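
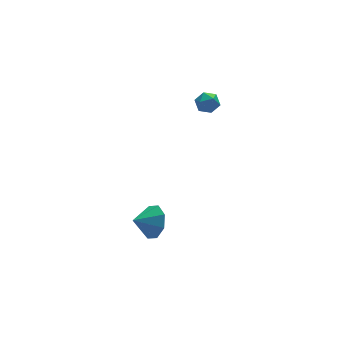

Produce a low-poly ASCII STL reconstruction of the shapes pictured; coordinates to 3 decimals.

solid 
facet normal 0.880 0.061 -0.472
outer loop
vertex -2.802 -0.361 -3.032
vertex -3.247 -0.751 -3.912
vertex -3.1 0.22 -3.513
endloop
endfacet
facet normal -0.295 0.515 0.805
outer loop
vertex -2.802 -0.361 -3.032
vertex -3.1 0.22 -3.513
vertex -4.373 -0.829 -3.308
endloop
endfacet
facet normal 0.880 0.061 -0.471
outer loop
vertex -3.1 0.22 -3.513
vertex -3.247 -0.751 -3.912
vertex -3.484 0.232 -4.228
endloop
endfacet
facet normal -0.571 0.756 0.320
outer loop
vertex -3.1 0.22 -3.513
vertex -3.484 0.232 -4.228
vertex -4.373 -0.829 -3.308
endloop
endfacet
facet normal 0.880 0.060 -0.472
outer loop
vertex -3.484 0.232 -4.228
vertex -3.247 -0.751 -3.912
vertex -3.729 -0.331 -4.757
endloop
endfacet
facet normal -0.826 0.533 -0.184
outer loop
vertex -3.484 0.232 -4.228
vertex -3.729 -0.331 -4.757
vertex -4.373 -0.829 -3.308
endloop
endfacet
facet normal 0.880 0.061 -0.471
outer loop
vertex -3.729 -0.331 -4.757
vertex -3.247 -0.751 -3.912
vertex -3.691 -1.141 -4.791
endloop
endfacet
facet normal -0.910 -0.025 -0.413
outer loop
vertex -3.729 -0.331 -4.757
vertex -3.691 -1.141 -4.791
vertex -4.373 -0.829 -3.308
endloop
endfacet
facet normal 0.880 0.060 -0.471
outer loop
vertex -3.691 -1.141 -4.791
vertex -3.247 -0.751 -3.912
vertex -3.394 -1.722 -4.31
endloop
endfacet
facet normal -0.775 -0.588 -0.232
outer loop
vertex -3.691 -1.141 -4.791
vertex -3.394 -1.722 -4.31
vertex -4.373 -0.829 -3.308
endloop
endfacet
facet normal 0.880 0.060 -0.472
outer loop
vertex -3.394 -1.722 -4.31
vertex -3.247 -0.751 -3.912
vertex -3.01 -1.735 -3.596
endloop
endfacet
facet normal -0.498 -0.830 0.253
outer loop
vertex -3.394 -1.722 -4.31
vertex -3.01 -1.735 -3.596
vertex -4.373 -0.829 -3.308
endloop
endfacet
facet normal 0.880 0.061 -0.471
outer loop
vertex -3.01 -1.735 -3.596
vertex -3.247 -0.751 -3.912
vertex -2.765 -1.171 -3.066
endloop
endfacet
facet normal -0.243 -0.606 0.757
outer loop
vertex -3.01 -1.735 -3.596
vertex -2.765 -1.171 -3.066
vertex -4.373 -0.829 -3.308
endloop
endfacet
facet normal 0.880 0.060 -0.471
outer loop
vertex -2.765 -1.171 -3.066
vertex -3.247 -0.751 -3.912
vertex -2.802 -0.361 -3.032
endloop
endfacet
facet normal -0.159 -0.049 0.986
outer loop
vertex -2.765 -1.171 -3.066
vertex -2.802 -0.361 -3.032
vertex -4.373 -0.829 -3.308
endloop
endfacet
facet normal -0.997 -0.027 0.069
outer loop
vertex -0.119 0.895 2.832
vertex -0.069 0.864 3.545
vertex -0.109 1.498 3.217
endloop
endfacet
facet normal -0.792 0.338 -0.508
outer loop
vertex -0.119 0.895 2.832
vertex -0.109 1.498 3.217
vertex 0.264 1.456 2.608
endloop
endfacet
facet normal -0.396 -0.094 -0.913
outer loop
vertex -0.119 0.895 2.832
vertex 0.264 1.456 2.608
vertex 0.534 0.795 2.559
endloop
endfacet
facet normal -0.356 -0.728 -0.586
outer loop
vertex -0.119 0.895 2.832
vertex 0.534 0.795 2.559
vertex 0.328 0.43 3.138
endloop
endfacet
facet normal -0.728 -0.686 0.021
outer loop
vertex -0.119 0.895 2.832
vertex 0.328 0.43 3.138
vertex -0.069 0.864 3.545
endloop
endfacet
facet normal -0.377 0.879 -0.292
outer loop
vertex 0.264 1.456 2.608
vertex -0.109 1.498 3.217
vertex 0.552 1.77 3.182
endloop
endfacet
facet normal -0.710 0.288 0.643
outer loop
vertex -0.109 1.498 3.217
vertex -0.069 0.864 3.545
vertex 0.346 1.405 3.761
endloop
endfacet
facet normal -0.274 -0.779 0.564
outer loop
vertex -0.069 0.864 3.545
vertex 0.328 0.43 3.138
vertex 0.616 0.744 3.712
endloop
endfacet
facet normal 0.327 -0.848 -0.418
outer loop
vertex 0.328 0.43 3.138
vertex 0.534 0.795 2.559
vertex 0.989 0.702 3.103
endloop
endfacet
facet normal 0.262 0.177 -0.949
outer loop
vertex 0.534 0.795 2.559
vertex 0.264 1.456 2.608
vertex 0.949 1.336 2.775
endloop
endfacet
facet normal 0.356 0.728 0.586
outer loop
vertex 0.999 1.305 3.488
vertex 0.552 1.77 3.182
vertex 0.346 1.405 3.761
endloop
endfacet
facet normal 0.396 0.094 0.913
outer loop
vertex 0.999 1.305 3.488
vertex 0.346 1.405 3.761
vertex 0.616 0.744 3.712
endloop
endfacet
facet normal 0.792 -0.338 0.508
outer loop
vertex 0.999 1.305 3.488
vertex 0.616 0.744 3.712
vertex 0.989 0.702 3.103
endloop
endfacet
facet normal 0.997 0.027 -0.069
outer loop
vertex 0.999 1.305 3.488
vertex 0.989 0.702 3.103
vertex 0.949 1.336 2.775
endloop
endfacet
facet normal 0.728 0.686 -0.021
outer loop
vertex 0.999 1.305 3.488
vertex 0.949 1.336 2.775
vertex 0.552 1.77 3.182
endloop
endfacet
facet normal -0.327 0.848 0.418
outer loop
vertex 0.346 1.405 3.761
vertex 0.552 1.77 3.182
vertex -0.109 1.498 3.217
endloop
endfacet
facet normal -0.262 -0.177 0.949
outer loop
vertex 0.616 0.744 3.712
vertex 0.346 1.405 3.761
vertex -0.069 0.864 3.545
endloop
endfacet
facet normal 0.377 -0.879 0.292
outer loop
vertex 0.989 0.702 3.103
vertex 0.616 0.744 3.712
vertex 0.328 0.43 3.138
endloop
endfacet
facet normal 0.710 -0.288 -0.643
outer loop
vertex 0.949 1.336 2.775
vertex 0.989 0.702 3.103
vertex 0.534 0.795 2.559
endloop
endfacet
facet normal 0.274 0.779 -0.564
outer loop
vertex 0.552 1.77 3.182
vertex 0.949 1.336 2.775
vertex 0.264 1.456 2.608
endloop
endfacet

endsolid


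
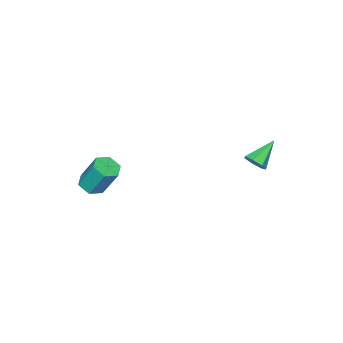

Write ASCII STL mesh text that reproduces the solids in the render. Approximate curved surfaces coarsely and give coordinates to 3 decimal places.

solid 
facet normal 0.092 -0.473 -0.876
outer loop
vertex 3.998 -2.76 -0.146
vertex 3.368 -3.157 0.002
vertex 3.321 -2.492 -0.362
endloop
endfacet
facet normal 0.444 0.807 -0.389
outer loop
vertex 3.998 -2.76 -0.146
vertex 3.321 -2.492 -0.362
vertex 3.822 -1.865 1.51
endloop
endfacet
facet normal 0.444 0.807 -0.389
outer loop
vertex 3.822 -1.865 1.51
vertex 3.321 -2.492 -0.362
vertex 3.145 -1.597 1.293
endloop
endfacet
facet normal -0.093 0.473 0.876
outer loop
vertex 3.822 -1.865 1.51
vertex 3.145 -1.597 1.293
vertex 3.192 -2.263 1.658
endloop
endfacet
facet normal 0.093 -0.473 -0.876
outer loop
vertex 3.321 -2.492 -0.362
vertex 3.368 -3.157 0.002
vertex 2.69 -2.89 -0.214
endloop
endfacet
facet normal -0.550 0.708 -0.442
outer loop
vertex 3.321 -2.492 -0.362
vertex 2.69 -2.89 -0.214
vertex 3.145 -1.597 1.293
endloop
endfacet
facet normal -0.550 0.708 -0.442
outer loop
vertex 3.145 -1.597 1.293
vertex 2.69 -2.89 -0.214
vertex 2.514 -1.995 1.441
endloop
endfacet
facet normal -0.093 0.473 0.876
outer loop
vertex 3.145 -1.597 1.293
vertex 2.514 -1.995 1.441
vertex 3.192 -2.263 1.658
endloop
endfacet
facet normal 0.093 -0.473 -0.876
outer loop
vertex 2.69 -2.89 -0.214
vertex 3.368 -3.157 0.002
vertex 2.738 -3.555 0.15
endloop
endfacet
facet normal -0.994 -0.100 -0.052
outer loop
vertex 2.69 -2.89 -0.214
vertex 2.738 -3.555 0.15
vertex 2.514 -1.995 1.441
endloop
endfacet
facet normal -0.994 -0.100 -0.052
outer loop
vertex 2.514 -1.995 1.441
vertex 2.738 -3.555 0.15
vertex 2.562 -2.66 1.806
endloop
endfacet
facet normal -0.093 0.474 0.876
outer loop
vertex 2.514 -1.995 1.441
vertex 2.562 -2.66 1.806
vertex 3.192 -2.263 1.658
endloop
endfacet
facet normal 0.093 -0.473 -0.876
outer loop
vertex 2.738 -3.555 0.15
vertex 3.368 -3.157 0.002
vertex 3.415 -3.823 0.367
endloop
endfacet
facet normal -0.444 -0.807 0.389
outer loop
vertex 2.738 -3.555 0.15
vertex 3.415 -3.823 0.367
vertex 2.562 -2.66 1.806
endloop
endfacet
facet normal -0.444 -0.807 0.389
outer loop
vertex 2.562 -2.66 1.806
vertex 3.415 -3.823 0.367
vertex 3.239 -2.928 2.022
endloop
endfacet
facet normal -0.092 0.473 0.876
outer loop
vertex 2.562 -2.66 1.806
vertex 3.239 -2.928 2.022
vertex 3.192 -2.263 1.658
endloop
endfacet
facet normal 0.093 -0.473 -0.876
outer loop
vertex 3.415 -3.823 0.367
vertex 3.368 -3.157 0.002
vertex 4.046 -3.425 0.219
endloop
endfacet
facet normal 0.550 -0.708 0.442
outer loop
vertex 3.415 -3.823 0.367
vertex 4.046 -3.425 0.219
vertex 3.239 -2.928 2.022
endloop
endfacet
facet normal 0.550 -0.708 0.442
outer loop
vertex 3.239 -2.928 2.022
vertex 4.046 -3.425 0.219
vertex 3.87 -2.53 1.874
endloop
endfacet
facet normal -0.093 0.473 0.876
outer loop
vertex 3.239 -2.928 2.022
vertex 3.87 -2.53 1.874
vertex 3.192 -2.263 1.658
endloop
endfacet
facet normal 0.093 -0.474 -0.876
outer loop
vertex 4.046 -3.425 0.219
vertex 3.368 -3.157 0.002
vertex 3.998 -2.76 -0.146
endloop
endfacet
facet normal 0.994 0.100 0.052
outer loop
vertex 4.046 -3.425 0.219
vertex 3.998 -2.76 -0.146
vertex 3.87 -2.53 1.874
endloop
endfacet
facet normal 0.994 0.100 0.052
outer loop
vertex 3.87 -2.53 1.874
vertex 3.998 -2.76 -0.146
vertex 3.822 -1.865 1.51
endloop
endfacet
facet normal -0.093 0.473 0.876
outer loop
vertex 3.87 -2.53 1.874
vertex 3.822 -1.865 1.51
vertex 3.192 -2.263 1.658
endloop
endfacet
facet normal 0.821 -0.073 -0.566
outer loop
vertex -0.345 3.904 3.116
vertex -0.713 3.75 2.602
vertex -0.522 4.338 2.803
endloop
endfacet
facet normal 0.175 0.622 0.763
outer loop
vertex -0.345 3.904 3.116
vertex -0.522 4.338 2.803
vertex -2.067 3.87 3.538
endloop
endfacet
facet normal 0.821 -0.073 -0.567
outer loop
vertex -0.522 4.338 2.803
vertex -0.713 3.75 2.602
vertex -0.843 4.33 2.339
endloop
endfacet
facet normal -0.226 0.964 0.140
outer loop
vertex -0.522 4.338 2.803
vertex -0.843 4.33 2.339
vertex -2.067 3.87 3.538
endloop
endfacet
facet normal 0.820 -0.073 -0.567
outer loop
vertex -0.843 4.33 2.339
vertex -0.713 3.75 2.602
vertex -1.066 3.884 2.074
endloop
endfacet
facet normal -0.664 0.598 -0.448
outer loop
vertex -0.843 4.33 2.339
vertex -1.066 3.884 2.074
vertex -2.067 3.87 3.538
endloop
endfacet
facet normal 0.820 -0.074 -0.567
outer loop
vertex -1.066 3.884 2.074
vertex -0.713 3.75 2.602
vertex -1.023 3.338 2.207
endloop
endfacet
facet normal -0.808 -0.199 -0.554
outer loop
vertex -1.066 3.884 2.074
vertex -1.023 3.338 2.207
vertex -2.067 3.87 3.538
endloop
endfacet
facet normal 0.820 -0.073 -0.567
outer loop
vertex -1.023 3.338 2.207
vertex -0.713 3.75 2.602
vertex -0.746 3.102 2.638
endloop
endfacet
facet normal -0.550 -0.829 -0.100
outer loop
vertex -1.023 3.338 2.207
vertex -0.746 3.102 2.638
vertex -2.067 3.87 3.538
endloop
endfacet
facet normal 0.821 -0.073 -0.566
outer loop
vertex -0.746 3.102 2.638
vertex -0.713 3.75 2.602
vertex -0.445 3.353 3.042
endloop
endfacet
facet normal -0.086 -0.816 0.571
outer loop
vertex -0.746 3.102 2.638
vertex -0.445 3.353 3.042
vertex -2.067 3.87 3.538
endloop
endfacet
facet normal 0.821 -0.073 -0.566
outer loop
vertex -0.445 3.353 3.042
vertex -0.713 3.75 2.602
vertex -0.345 3.904 3.116
endloop
endfacet
facet normal 0.238 -0.172 0.956
outer loop
vertex -0.445 3.353 3.042
vertex -0.345 3.904 3.116
vertex -2.067 3.87 3.538
endloop
endfacet

endsolid


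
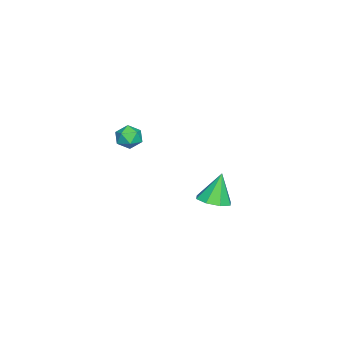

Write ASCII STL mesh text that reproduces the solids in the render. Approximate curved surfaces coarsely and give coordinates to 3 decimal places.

solid 
facet normal -0.977 0.188 -0.105
outer loop
vertex 3.524 1.176 1.415
vertex 3.39 0.739 1.88
vertex 3.493 1.363 2.039
endloop
endfacet
facet normal -0.588 0.766 -0.259
outer loop
vertex 3.524 1.176 1.415
vertex 3.493 1.363 2.039
vertex 3.964 1.594 1.653
endloop
endfacet
facet normal -0.141 0.598 -0.789
outer loop
vertex 3.524 1.176 1.415
vertex 3.964 1.594 1.653
vertex 4.153 1.113 1.255
endloop
endfacet
facet normal -0.254 -0.087 -0.963
outer loop
vertex 3.524 1.176 1.415
vertex 4.153 1.113 1.255
vertex 3.798 0.585 1.396
endloop
endfacet
facet normal -0.770 -0.339 -0.541
outer loop
vertex 3.524 1.176 1.415
vertex 3.798 0.585 1.396
vertex 3.39 0.739 1.88
endloop
endfacet
facet normal -0.196 0.928 0.316
outer loop
vertex 3.964 1.594 1.653
vertex 3.493 1.363 2.039
vertex 4.102 1.415 2.264
endloop
endfacet
facet normal -0.826 -0.007 0.564
outer loop
vertex 3.493 1.363 2.039
vertex 3.39 0.739 1.88
vertex 3.747 0.887 2.405
endloop
endfacet
facet normal -0.491 -0.859 -0.141
outer loop
vertex 3.39 0.739 1.88
vertex 3.798 0.585 1.396
vertex 3.936 0.406 2.007
endloop
endfacet
facet normal 0.343 -0.451 -0.824
outer loop
vertex 3.798 0.585 1.396
vertex 4.153 1.113 1.255
vertex 4.407 0.637 1.621
endloop
endfacet
facet normal 0.526 0.655 -0.542
outer loop
vertex 4.153 1.113 1.255
vertex 3.964 1.594 1.653
vertex 4.51 1.261 1.78
endloop
endfacet
facet normal 0.254 0.087 0.963
outer loop
vertex 4.376 0.824 2.245
vertex 4.102 1.415 2.264
vertex 3.747 0.887 2.405
endloop
endfacet
facet normal 0.141 -0.598 0.789
outer loop
vertex 4.376 0.824 2.245
vertex 3.747 0.887 2.405
vertex 3.936 0.406 2.007
endloop
endfacet
facet normal 0.588 -0.766 0.259
outer loop
vertex 4.376 0.824 2.245
vertex 3.936 0.406 2.007
vertex 4.407 0.637 1.621
endloop
endfacet
facet normal 0.977 -0.188 0.105
outer loop
vertex 4.376 0.824 2.245
vertex 4.407 0.637 1.621
vertex 4.51 1.261 1.78
endloop
endfacet
facet normal 0.770 0.339 0.541
outer loop
vertex 4.376 0.824 2.245
vertex 4.51 1.261 1.78
vertex 4.102 1.415 2.264
endloop
endfacet
facet normal -0.343 0.451 0.824
outer loop
vertex 3.747 0.887 2.405
vertex 4.102 1.415 2.264
vertex 3.493 1.363 2.039
endloop
endfacet
facet normal -0.526 -0.655 0.542
outer loop
vertex 3.936 0.406 2.007
vertex 3.747 0.887 2.405
vertex 3.39 0.739 1.88
endloop
endfacet
facet normal 0.196 -0.928 -0.316
outer loop
vertex 4.407 0.637 1.621
vertex 3.936 0.406 2.007
vertex 3.798 0.585 1.396
endloop
endfacet
facet normal 0.826 0.007 -0.564
outer loop
vertex 4.51 1.261 1.78
vertex 4.407 0.637 1.621
vertex 4.153 1.113 1.255
endloop
endfacet
facet normal 0.491 0.859 0.141
outer loop
vertex 4.102 1.415 2.264
vertex 4.51 1.261 1.78
vertex 3.964 1.594 1.653
endloop
endfacet
facet normal 0.324 -0.139 -0.936
outer loop
vertex 0.071 3.174 -4.217
vertex -0.71 3.288 -4.504
vertex -0.054 3.79 -4.352
endloop
endfacet
facet normal 0.694 0.286 0.661
outer loop
vertex 0.071 3.174 -4.217
vertex -0.054 3.79 -4.352
vertex -1.23 3.512 -2.996
endloop
endfacet
facet normal 0.323 -0.139 -0.936
outer loop
vertex -0.054 3.79 -4.352
vertex -0.71 3.288 -4.504
vertex -0.564 4.112 -4.576
endloop
endfacet
facet normal 0.325 0.830 0.452
outer loop
vertex -0.054 3.79 -4.352
vertex -0.564 4.112 -4.576
vertex -1.23 3.512 -2.996
endloop
endfacet
facet normal 0.323 -0.139 -0.936
outer loop
vertex -0.564 4.112 -4.576
vertex -0.71 3.288 -4.504
vertex -1.159 3.95 -4.757
endloop
endfacet
facet normal -0.317 0.923 0.217
outer loop
vertex -0.564 4.112 -4.576
vertex -1.159 3.95 -4.757
vertex -1.23 3.512 -2.996
endloop
endfacet
facet normal 0.322 -0.139 -0.936
outer loop
vertex -1.159 3.95 -4.757
vertex -0.71 3.288 -4.504
vertex -1.492 3.401 -4.79
endloop
endfacet
facet normal -0.854 0.512 0.093
outer loop
vertex -1.159 3.95 -4.757
vertex -1.492 3.401 -4.79
vertex -1.23 3.512 -2.996
endloop
endfacet
facet normal 0.322 -0.139 -0.936
outer loop
vertex -1.492 3.401 -4.79
vertex -0.71 3.288 -4.504
vertex -1.366 2.785 -4.655
endloop
endfacet
facet normal -0.974 -0.166 0.153
outer loop
vertex -1.492 3.401 -4.79
vertex -1.366 2.785 -4.655
vertex -1.23 3.512 -2.996
endloop
endfacet
facet normal 0.323 -0.140 -0.936
outer loop
vertex -1.366 2.785 -4.655
vertex -0.71 3.288 -4.504
vertex -0.856 2.464 -4.431
endloop
endfacet
facet normal -0.605 -0.710 0.361
outer loop
vertex -1.366 2.785 -4.655
vertex -0.856 2.464 -4.431
vertex -1.23 3.512 -2.996
endloop
endfacet
facet normal 0.323 -0.140 -0.936
outer loop
vertex -0.856 2.464 -4.431
vertex -0.71 3.288 -4.504
vertex -0.261 2.625 -4.25
endloop
endfacet
facet normal 0.036 -0.803 0.595
outer loop
vertex -0.856 2.464 -4.431
vertex -0.261 2.625 -4.25
vertex -1.23 3.512 -2.996
endloop
endfacet
facet normal 0.324 -0.139 -0.936
outer loop
vertex -0.261 2.625 -4.25
vertex -0.71 3.288 -4.504
vertex 0.071 3.174 -4.217
endloop
endfacet
facet normal 0.574 -0.390 0.720
outer loop
vertex -0.261 2.625 -4.25
vertex 0.071 3.174 -4.217
vertex -1.23 3.512 -2.996
endloop
endfacet

endsolid


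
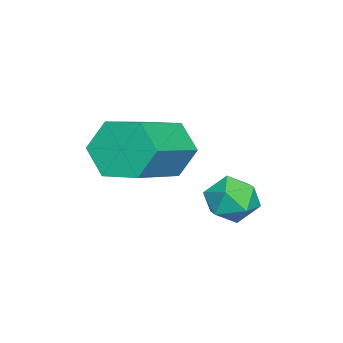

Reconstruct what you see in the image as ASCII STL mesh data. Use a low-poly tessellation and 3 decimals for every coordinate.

solid 
facet normal -0.887 0.249 -0.388
outer loop
vertex 1.122 -1.075 -1.229
vertex 0.892 -0.683 -0.452
vertex 1.306 -0.205 -1.092
endloop
endfacet
facet normal 0.414 0.056 -0.909
outer loop
vertex 1.122 -1.075 -1.229
vertex 1.306 -0.205 -1.092
vertex 2.959 -1.589 -0.424
endloop
endfacet
facet normal 0.413 0.055 -0.909
outer loop
vertex 2.959 -1.589 -0.424
vertex 1.306 -0.205 -1.092
vertex 3.143 -0.719 -0.288
endloop
endfacet
facet normal 0.887 -0.248 0.390
outer loop
vertex 2.959 -1.589 -0.424
vertex 3.143 -0.719 -0.288
vertex 2.728 -1.197 0.352
endloop
endfacet
facet normal -0.887 0.247 -0.389
outer loop
vertex 1.306 -0.205 -1.092
vertex 0.892 -0.683 -0.452
vertex 1.075 0.187 -0.316
endloop
endfacet
facet normal 0.383 0.865 -0.323
outer loop
vertex 1.306 -0.205 -1.092
vertex 1.075 0.187 -0.316
vertex 3.143 -0.719 -0.288
endloop
endfacet
facet normal 0.383 0.865 -0.323
outer loop
vertex 3.143 -0.719 -0.288
vertex 1.075 0.187 -0.316
vertex 2.912 -0.327 0.489
endloop
endfacet
facet normal 0.887 -0.249 0.389
outer loop
vertex 3.143 -0.719 -0.288
vertex 2.912 -0.327 0.489
vertex 2.728 -1.197 0.352
endloop
endfacet
facet normal -0.887 0.247 -0.389
outer loop
vertex 1.075 0.187 -0.316
vertex 0.892 -0.683 -0.452
vertex 0.661 -0.291 0.324
endloop
endfacet
facet normal -0.030 0.810 0.586
outer loop
vertex 1.075 0.187 -0.316
vertex 0.661 -0.291 0.324
vertex 2.912 -0.327 0.489
endloop
endfacet
facet normal -0.030 0.810 0.586
outer loop
vertex 2.912 -0.327 0.489
vertex 0.661 -0.291 0.324
vertex 2.498 -0.805 1.129
endloop
endfacet
facet normal 0.887 -0.249 0.388
outer loop
vertex 2.912 -0.327 0.489
vertex 2.498 -0.805 1.129
vertex 2.728 -1.197 0.352
endloop
endfacet
facet normal -0.887 0.248 -0.390
outer loop
vertex 0.661 -0.291 0.324
vertex 0.892 -0.683 -0.452
vertex 0.477 -1.161 0.188
endloop
endfacet
facet normal -0.414 -0.055 0.909
outer loop
vertex 0.661 -0.291 0.324
vertex 0.477 -1.161 0.188
vertex 2.498 -0.805 1.129
endloop
endfacet
facet normal -0.413 -0.056 0.909
outer loop
vertex 2.498 -0.805 1.129
vertex 0.477 -1.161 0.188
vertex 2.314 -1.675 0.992
endloop
endfacet
facet normal 0.887 -0.249 0.388
outer loop
vertex 2.498 -0.805 1.129
vertex 2.314 -1.675 0.992
vertex 2.728 -1.197 0.352
endloop
endfacet
facet normal -0.887 0.249 -0.389
outer loop
vertex 0.477 -1.161 0.188
vertex 0.892 -0.683 -0.452
vertex 0.708 -1.553 -0.589
endloop
endfacet
facet normal -0.383 -0.865 0.323
outer loop
vertex 0.477 -1.161 0.188
vertex 0.708 -1.553 -0.589
vertex 2.314 -1.675 0.992
endloop
endfacet
facet normal -0.384 -0.865 0.323
outer loop
vertex 2.314 -1.675 0.992
vertex 0.708 -1.553 -0.589
vertex 2.545 -2.067 0.216
endloop
endfacet
facet normal 0.887 -0.247 0.389
outer loop
vertex 2.314 -1.675 0.992
vertex 2.545 -2.067 0.216
vertex 2.728 -1.197 0.352
endloop
endfacet
facet normal -0.887 0.249 -0.388
outer loop
vertex 0.708 -1.553 -0.589
vertex 0.892 -0.683 -0.452
vertex 1.122 -1.075 -1.229
endloop
endfacet
facet normal 0.030 -0.810 -0.586
outer loop
vertex 0.708 -1.553 -0.589
vertex 1.122 -1.075 -1.229
vertex 2.545 -2.067 0.216
endloop
endfacet
facet normal 0.030 -0.810 -0.586
outer loop
vertex 2.545 -2.067 0.216
vertex 1.122 -1.075 -1.229
vertex 2.959 -1.589 -0.424
endloop
endfacet
facet normal 0.887 -0.247 0.389
outer loop
vertex 2.545 -2.067 0.216
vertex 2.959 -1.589 -0.424
vertex 2.728 -1.197 0.352
endloop
endfacet
facet normal -0.470 0.369 0.802
outer loop
vertex 1.623 1.62 -1.081
vertex 0.98 1.381 -1.348
vertex 1.382 0.945 -0.912
endloop
endfacet
facet normal 0.197 0.171 0.965
outer loop
vertex 1.623 1.62 -1.081
vertex 1.382 0.945 -0.912
vertex 2.092 1.052 -1.076
endloop
endfacet
facet normal 0.644 0.537 0.545
outer loop
vertex 1.623 1.62 -1.081
vertex 2.092 1.052 -1.076
vertex 2.128 1.554 -1.613
endloop
endfacet
facet normal 0.254 0.960 0.122
outer loop
vertex 1.623 1.62 -1.081
vertex 2.128 1.554 -1.613
vertex 1.441 1.757 -1.781
endloop
endfacet
facet normal -0.435 0.856 0.280
outer loop
vertex 1.623 1.62 -1.081
vertex 1.441 1.757 -1.781
vertex 0.98 1.381 -1.348
endloop
endfacet
facet normal 0.266 -0.521 0.811
outer loop
vertex 2.092 1.052 -1.076
vertex 1.382 0.945 -0.912
vertex 1.739 0.463 -1.339
endloop
endfacet
facet normal -0.813 -0.203 0.546
outer loop
vertex 1.382 0.945 -0.912
vertex 0.98 1.381 -1.348
vertex 1.052 0.666 -1.507
endloop
endfacet
facet normal -0.755 0.585 -0.296
outer loop
vertex 0.98 1.381 -1.348
vertex 1.441 1.757 -1.781
vertex 1.088 1.168 -2.044
endloop
endfacet
facet normal 0.358 0.754 -0.552
outer loop
vertex 1.441 1.757 -1.781
vertex 2.128 1.554 -1.613
vertex 1.798 1.275 -2.208
endloop
endfacet
facet normal 0.989 0.070 0.132
outer loop
vertex 2.128 1.554 -1.613
vertex 2.092 1.052 -1.076
vertex 2.2 0.839 -1.772
endloop
endfacet
facet normal -0.254 -0.960 -0.122
outer loop
vertex 1.557 0.6 -2.039
vertex 1.739 0.463 -1.339
vertex 1.052 0.666 -1.507
endloop
endfacet
facet normal -0.644 -0.537 -0.545
outer loop
vertex 1.557 0.6 -2.039
vertex 1.052 0.666 -1.507
vertex 1.088 1.168 -2.044
endloop
endfacet
facet normal -0.197 -0.171 -0.965
outer loop
vertex 1.557 0.6 -2.039
vertex 1.088 1.168 -2.044
vertex 1.798 1.275 -2.208
endloop
endfacet
facet normal 0.470 -0.369 -0.802
outer loop
vertex 1.557 0.6 -2.039
vertex 1.798 1.275 -2.208
vertex 2.2 0.839 -1.772
endloop
endfacet
facet normal 0.435 -0.856 -0.280
outer loop
vertex 1.557 0.6 -2.039
vertex 2.2 0.839 -1.772
vertex 1.739 0.463 -1.339
endloop
endfacet
facet normal -0.358 -0.754 0.552
outer loop
vertex 1.052 0.666 -1.507
vertex 1.739 0.463 -1.339
vertex 1.382 0.945 -0.912
endloop
endfacet
facet normal -0.989 -0.070 -0.132
outer loop
vertex 1.088 1.168 -2.044
vertex 1.052 0.666 -1.507
vertex 0.98 1.381 -1.348
endloop
endfacet
facet normal -0.266 0.521 -0.811
outer loop
vertex 1.798 1.275 -2.208
vertex 1.088 1.168 -2.044
vertex 1.441 1.757 -1.781
endloop
endfacet
facet normal 0.813 0.203 -0.546
outer loop
vertex 2.2 0.839 -1.772
vertex 1.798 1.275 -2.208
vertex 2.128 1.554 -1.613
endloop
endfacet
facet normal 0.755 -0.585 0.296
outer loop
vertex 1.739 0.463 -1.339
vertex 2.2 0.839 -1.772
vertex 2.092 1.052 -1.076
endloop
endfacet

endsolid


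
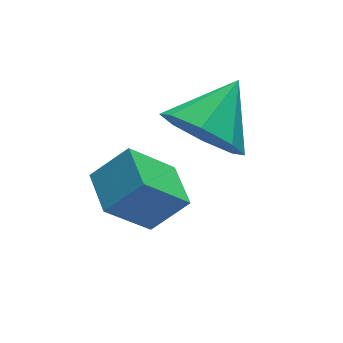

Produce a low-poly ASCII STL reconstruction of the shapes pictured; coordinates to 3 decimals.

solid 
facet normal -0.733 -0.450 -0.509
outer loop
vertex 1.926 -1.325 0.562
vertex 1.248 -0.549 0.852
vertex 1.914 -0.703 0.029
endloop
endfacet
facet normal 0.961 -0.170 -0.220
outer loop
vertex 1.926 -1.325 0.562
vertex 1.914 -0.703 0.029
vertex 2.452 0.189 1.688
endloop
endfacet
facet normal -0.734 -0.449 -0.510
outer loop
vertex 1.914 -0.703 0.029
vertex 1.248 -0.549 0.852
vertex 1.513 0.009 -0.021
endloop
endfacet
facet normal 0.782 0.407 -0.472
outer loop
vertex 1.914 -0.703 0.029
vertex 1.513 0.009 -0.021
vertex 2.452 0.189 1.688
endloop
endfacet
facet normal -0.734 -0.449 -0.510
outer loop
vertex 1.513 0.009 -0.021
vertex 1.248 -0.549 0.852
vertex 0.957 0.394 0.44
endloop
endfacet
facet normal 0.367 0.882 -0.295
outer loop
vertex 1.513 0.009 -0.021
vertex 0.957 0.394 0.44
vertex 2.452 0.189 1.688
endloop
endfacet
facet normal -0.734 -0.449 -0.510
outer loop
vertex 0.957 0.394 0.44
vertex 1.248 -0.549 0.852
vertex 0.571 0.227 1.143
endloop
endfacet
facet normal -0.041 0.977 0.210
outer loop
vertex 0.957 0.394 0.44
vertex 0.571 0.227 1.143
vertex 2.452 0.189 1.688
endloop
endfacet
facet normal -0.734 -0.449 -0.509
outer loop
vertex 0.571 0.227 1.143
vertex 1.248 -0.549 0.852
vertex 0.582 -0.395 1.676
endloop
endfacet
facet normal -0.203 0.635 0.745
outer loop
vertex 0.571 0.227 1.143
vertex 0.582 -0.395 1.676
vertex 2.452 0.189 1.688
endloop
endfacet
facet normal -0.734 -0.450 -0.509
outer loop
vertex 0.582 -0.395 1.676
vertex 1.248 -0.549 0.852
vertex 0.984 -1.107 1.726
endloop
endfacet
facet normal -0.024 0.057 0.998
outer loop
vertex 0.582 -0.395 1.676
vertex 0.984 -1.107 1.726
vertex 2.452 0.189 1.688
endloop
endfacet
facet normal -0.734 -0.450 -0.509
outer loop
vertex 0.984 -1.107 1.726
vertex 1.248 -0.549 0.852
vertex 1.54 -1.492 1.265
endloop
endfacet
facet normal 0.390 -0.418 0.820
outer loop
vertex 0.984 -1.107 1.726
vertex 1.54 -1.492 1.265
vertex 2.452 0.189 1.688
endloop
endfacet
facet normal -0.733 -0.450 -0.510
outer loop
vertex 1.54 -1.492 1.265
vertex 1.248 -0.549 0.852
vertex 1.926 -1.325 0.562
endloop
endfacet
facet normal 0.798 -0.513 0.316
outer loop
vertex 1.54 -1.492 1.265
vertex 1.926 -1.325 0.562
vertex 2.452 0.189 1.688
endloop
endfacet
facet normal -0.680 0.009 0.733
outer loop
vertex -0.283 -0.941 0.046
vertex -0.154 0.248 0.151
vertex -1.161 -0.774 -0.77
endloop
endfacet
facet normal -0.107 -0.990 -0.088
outer loop
vertex -0.066 -0.788 -1.951
vertex -0.283 -0.941 0.046
vertex -1.161 -0.774 -0.77
endloop
endfacet
facet normal -0.680 0.009 0.733
outer loop
vertex -1.161 -0.774 -0.77
vertex -0.154 0.248 0.151
vertex -1.032 0.415 -0.665
endloop
endfacet
facet normal -0.725 0.138 -0.674
outer loop
vertex -1.032 0.415 -0.665
vertex -0.066 -0.788 -1.951
vertex -1.161 -0.774 -0.77
endloop
endfacet
facet normal 0.725 -0.138 0.674
outer loop
vertex -0.283 -0.941 0.046
vertex 0.941 0.234 -1.03
vertex -0.154 0.248 0.151
endloop
endfacet
facet normal -0.107 -0.990 -0.088
outer loop
vertex 0.812 -0.955 -1.135
vertex -0.283 -0.941 0.046
vertex -0.066 -0.788 -1.951
endloop
endfacet
facet normal 0.725 -0.138 0.674
outer loop
vertex 0.812 -0.955 -1.135
vertex 0.941 0.234 -1.03
vertex -0.283 -0.941 0.046
endloop
endfacet
facet normal 0.107 0.990 0.088
outer loop
vertex -0.154 0.248 0.151
vertex 0.941 0.234 -1.03
vertex -1.032 0.415 -0.665
endloop
endfacet
facet normal -0.725 0.138 -0.674
outer loop
vertex 0.063 0.401 -1.846
vertex -0.066 -0.788 -1.951
vertex -1.032 0.415 -0.665
endloop
endfacet
facet normal 0.107 0.990 0.088
outer loop
vertex -1.032 0.415 -0.665
vertex 0.941 0.234 -1.03
vertex 0.063 0.401 -1.846
endloop
endfacet
facet normal 0.680 -0.009 -0.733
outer loop
vertex 0.063 0.401 -1.846
vertex 0.812 -0.955 -1.135
vertex -0.066 -0.788 -1.951
endloop
endfacet
facet normal 0.680 -0.009 -0.733
outer loop
vertex 0.941 0.234 -1.03
vertex 0.812 -0.955 -1.135
vertex 0.063 0.401 -1.846
endloop
endfacet

endsolid


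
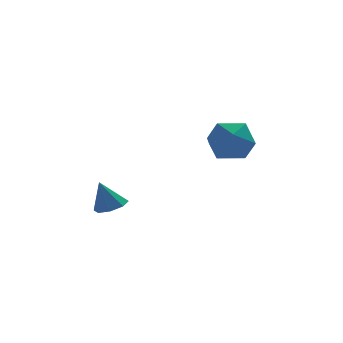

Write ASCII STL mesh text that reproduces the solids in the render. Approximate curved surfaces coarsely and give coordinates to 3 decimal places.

solid 
facet normal 0.311 -0.164 -0.936
outer loop
vertex -0.81 2.262 -1.812
vertex -1.532 2.469 -2.088
vertex -0.852 2.861 -1.931
endloop
endfacet
facet normal 0.707 0.185 0.682
outer loop
vertex -0.81 2.262 -1.812
vertex -0.852 2.861 -1.931
vertex -1.988 2.711 -0.712
endloop
endfacet
facet normal 0.311 -0.164 -0.936
outer loop
vertex -0.852 2.861 -1.931
vertex -1.532 2.469 -2.088
vertex -1.292 3.231 -2.142
endloop
endfacet
facet normal 0.416 0.770 0.483
outer loop
vertex -0.852 2.861 -1.931
vertex -1.292 3.231 -2.142
vertex -1.988 2.711 -0.712
endloop
endfacet
facet normal 0.310 -0.164 -0.936
outer loop
vertex -1.292 3.231 -2.142
vertex -1.532 2.469 -2.088
vertex -1.873 3.154 -2.321
endloop
endfacet
facet normal -0.202 0.948 0.247
outer loop
vertex -1.292 3.231 -2.142
vertex -1.873 3.154 -2.321
vertex -1.988 2.711 -0.712
endloop
endfacet
facet normal 0.311 -0.164 -0.936
outer loop
vertex -1.873 3.154 -2.321
vertex -1.532 2.469 -2.088
vertex -2.253 2.677 -2.364
endloop
endfacet
facet normal -0.782 0.613 0.113
outer loop
vertex -1.873 3.154 -2.321
vertex -2.253 2.677 -2.364
vertex -1.988 2.711 -0.712
endloop
endfacet
facet normal 0.311 -0.164 -0.936
outer loop
vertex -2.253 2.677 -2.364
vertex -1.532 2.469 -2.088
vertex -2.211 2.078 -2.245
endloop
endfacet
facet normal -0.987 -0.038 0.159
outer loop
vertex -2.253 2.677 -2.364
vertex -2.211 2.078 -2.245
vertex -1.988 2.711 -0.712
endloop
endfacet
facet normal 0.311 -0.164 -0.936
outer loop
vertex -2.211 2.078 -2.245
vertex -1.532 2.469 -2.088
vertex -1.771 1.708 -2.034
endloop
endfacet
facet normal -0.696 -0.623 0.358
outer loop
vertex -2.211 2.078 -2.245
vertex -1.771 1.708 -2.034
vertex -1.988 2.711 -0.712
endloop
endfacet
facet normal 0.310 -0.164 -0.936
outer loop
vertex -1.771 1.708 -2.034
vertex -1.532 2.469 -2.088
vertex -1.191 1.784 -1.855
endloop
endfacet
facet normal -0.079 -0.800 0.594
outer loop
vertex -1.771 1.708 -2.034
vertex -1.191 1.784 -1.855
vertex -1.988 2.711 -0.712
endloop
endfacet
facet normal 0.311 -0.164 -0.936
outer loop
vertex -1.191 1.784 -1.855
vertex -1.532 2.469 -2.088
vertex -0.81 2.262 -1.812
endloop
endfacet
facet normal 0.502 -0.466 0.728
outer loop
vertex -1.191 1.784 -1.855
vertex -0.81 2.262 -1.812
vertex -1.988 2.711 -0.712
endloop
endfacet
facet normal -0.393 0.778 0.491
outer loop
vertex 3.044 3.249 1.08
vertex 3.32 2.706 2.161
vertex 4.141 3.463 1.619
endloop
endfacet
facet normal -0.124 0.983 -0.138
outer loop
vertex 3.044 3.249 1.08
vertex 4.141 3.463 1.619
vertex 4.076 3.283 0.393
endloop
endfacet
facet normal -0.453 0.610 -0.650
outer loop
vertex 3.044 3.249 1.08
vertex 4.076 3.283 0.393
vertex 3.216 2.415 0.178
endloop
endfacet
facet normal -0.925 0.175 -0.338
outer loop
vertex 3.044 3.249 1.08
vertex 3.216 2.415 0.178
vertex 2.749 2.059 1.271
endloop
endfacet
facet normal -0.888 0.279 0.367
outer loop
vertex 3.044 3.249 1.08
vertex 2.749 2.059 1.271
vertex 3.32 2.706 2.161
endloop
endfacet
facet normal 0.568 0.809 -0.149
outer loop
vertex 4.076 3.283 0.393
vertex 4.141 3.463 1.619
vertex 4.991 2.761 1.049
endloop
endfacet
facet normal 0.133 0.477 0.868
outer loop
vertex 4.141 3.463 1.619
vertex 3.32 2.706 2.161
vertex 4.524 2.405 2.142
endloop
endfacet
facet normal -0.667 -0.330 0.668
outer loop
vertex 3.32 2.706 2.161
vertex 2.749 2.059 1.271
vertex 3.664 1.537 1.927
endloop
endfacet
facet normal -0.728 -0.497 -0.473
outer loop
vertex 2.749 2.059 1.271
vertex 3.216 2.415 0.178
vertex 3.599 1.357 0.701
endloop
endfacet
facet normal 0.036 0.206 -0.978
outer loop
vertex 3.216 2.415 0.178
vertex 4.076 3.283 0.393
vertex 4.42 2.114 0.159
endloop
endfacet
facet normal 0.925 -0.175 0.338
outer loop
vertex 4.696 1.571 1.24
vertex 4.991 2.761 1.049
vertex 4.524 2.405 2.142
endloop
endfacet
facet normal 0.453 -0.610 0.650
outer loop
vertex 4.696 1.571 1.24
vertex 4.524 2.405 2.142
vertex 3.664 1.537 1.927
endloop
endfacet
facet normal 0.124 -0.983 0.138
outer loop
vertex 4.696 1.571 1.24
vertex 3.664 1.537 1.927
vertex 3.599 1.357 0.701
endloop
endfacet
facet normal 0.393 -0.778 -0.491
outer loop
vertex 4.696 1.571 1.24
vertex 3.599 1.357 0.701
vertex 4.42 2.114 0.159
endloop
endfacet
facet normal 0.888 -0.279 -0.367
outer loop
vertex 4.696 1.571 1.24
vertex 4.42 2.114 0.159
vertex 4.991 2.761 1.049
endloop
endfacet
facet normal 0.728 0.497 0.473
outer loop
vertex 4.524 2.405 2.142
vertex 4.991 2.761 1.049
vertex 4.141 3.463 1.619
endloop
endfacet
facet normal -0.036 -0.206 0.978
outer loop
vertex 3.664 1.537 1.927
vertex 4.524 2.405 2.142
vertex 3.32 2.706 2.161
endloop
endfacet
facet normal -0.568 -0.809 0.149
outer loop
vertex 3.599 1.357 0.701
vertex 3.664 1.537 1.927
vertex 2.749 2.059 1.271
endloop
endfacet
facet normal -0.133 -0.477 -0.868
outer loop
vertex 4.42 2.114 0.159
vertex 3.599 1.357 0.701
vertex 3.216 2.415 0.178
endloop
endfacet
facet normal 0.667 0.330 -0.668
outer loop
vertex 4.991 2.761 1.049
vertex 4.42 2.114 0.159
vertex 4.076 3.283 0.393
endloop
endfacet

endsolid


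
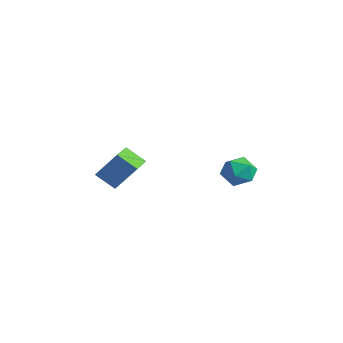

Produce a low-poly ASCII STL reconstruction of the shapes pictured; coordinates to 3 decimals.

solid 
facet normal -0.445 -0.413 -0.795
outer loop
vertex 2.361 -5.133 2.294
vertex 1.554 -4.154 2.237
vertex 3.144 -4.532 1.544
endloop
endfacet
facet normal 0.635 -0.771 0.045
outer loop
vertex 3.926 -3.806 2.943
vertex 2.361 -5.133 2.294
vertex 3.144 -4.532 1.544
endloop
endfacet
facet normal -0.445 -0.413 -0.795
outer loop
vertex 3.144 -4.532 1.544
vertex 1.554 -4.154 2.237
vertex 2.337 -3.553 1.487
endloop
endfacet
facet normal 0.631 0.485 -0.605
outer loop
vertex 2.337 -3.553 1.487
vertex 3.926 -3.806 2.943
vertex 3.144 -4.532 1.544
endloop
endfacet
facet normal -0.631 -0.485 0.605
outer loop
vertex 2.361 -5.133 2.294
vertex 2.336 -3.428 3.636
vertex 1.554 -4.154 2.237
endloop
endfacet
facet normal 0.635 -0.771 0.045
outer loop
vertex 3.143 -4.407 3.693
vertex 2.361 -5.133 2.294
vertex 3.926 -3.806 2.943
endloop
endfacet
facet normal -0.631 -0.485 0.605
outer loop
vertex 3.143 -4.407 3.693
vertex 2.336 -3.428 3.636
vertex 2.361 -5.133 2.294
endloop
endfacet
facet normal -0.635 0.771 -0.045
outer loop
vertex 1.554 -4.154 2.237
vertex 2.336 -3.428 3.636
vertex 2.337 -3.553 1.487
endloop
endfacet
facet normal 0.631 0.485 -0.605
outer loop
vertex 3.119 -2.827 2.886
vertex 3.926 -3.806 2.943
vertex 2.337 -3.553 1.487
endloop
endfacet
facet normal -0.635 0.771 -0.045
outer loop
vertex 2.337 -3.553 1.487
vertex 2.336 -3.428 3.636
vertex 3.119 -2.827 2.886
endloop
endfacet
facet normal 0.445 0.413 0.795
outer loop
vertex 3.119 -2.827 2.886
vertex 3.143 -4.407 3.693
vertex 3.926 -3.806 2.943
endloop
endfacet
facet normal 0.445 0.413 0.795
outer loop
vertex 2.336 -3.428 3.636
vertex 3.143 -4.407 3.693
vertex 3.119 -2.827 2.886
endloop
endfacet
facet normal -0.269 0.910 0.316
outer loop
vertex 3.277 2.532 1.235
vertex 3.67 2.344 2.11
vertex 4.215 2.75 1.407
endloop
endfacet
facet normal -0.141 0.912 -0.385
outer loop
vertex 3.277 2.532 1.235
vertex 4.215 2.75 1.407
vertex 3.955 2.35 0.554
endloop
endfacet
facet normal -0.576 0.437 -0.691
outer loop
vertex 3.277 2.532 1.235
vertex 3.955 2.35 0.554
vertex 3.25 1.696 0.729
endloop
endfacet
facet normal -0.974 0.140 -0.179
outer loop
vertex 3.277 2.532 1.235
vertex 3.25 1.696 0.729
vertex 3.073 1.692 1.691
endloop
endfacet
facet normal -0.784 0.432 0.445
outer loop
vertex 3.277 2.532 1.235
vertex 3.073 1.692 1.691
vertex 3.67 2.344 2.11
endloop
endfacet
facet normal 0.531 0.694 -0.487
outer loop
vertex 3.955 2.35 0.554
vertex 4.215 2.75 1.407
vertex 4.767 2.048 1.009
endloop
endfacet
facet normal 0.323 0.689 0.648
outer loop
vertex 4.215 2.75 1.407
vertex 3.67 2.344 2.11
vertex 4.59 2.044 1.971
endloop
endfacet
facet normal -0.510 -0.083 0.856
outer loop
vertex 3.67 2.344 2.11
vertex 3.073 1.692 1.691
vertex 3.885 1.39 2.146
endloop
endfacet
facet normal -0.817 -0.556 -0.153
outer loop
vertex 3.073 1.692 1.691
vertex 3.25 1.696 0.729
vertex 3.625 0.99 1.293
endloop
endfacet
facet normal -0.173 -0.076 -0.982
outer loop
vertex 3.25 1.696 0.729
vertex 3.955 2.35 0.554
vertex 4.17 1.396 0.59
endloop
endfacet
facet normal 0.974 -0.140 0.179
outer loop
vertex 4.563 1.208 1.465
vertex 4.767 2.048 1.009
vertex 4.59 2.044 1.971
endloop
endfacet
facet normal 0.576 -0.437 0.691
outer loop
vertex 4.563 1.208 1.465
vertex 4.59 2.044 1.971
vertex 3.885 1.39 2.146
endloop
endfacet
facet normal 0.141 -0.912 0.385
outer loop
vertex 4.563 1.208 1.465
vertex 3.885 1.39 2.146
vertex 3.625 0.99 1.293
endloop
endfacet
facet normal 0.269 -0.910 -0.316
outer loop
vertex 4.563 1.208 1.465
vertex 3.625 0.99 1.293
vertex 4.17 1.396 0.59
endloop
endfacet
facet normal 0.784 -0.432 -0.445
outer loop
vertex 4.563 1.208 1.465
vertex 4.17 1.396 0.59
vertex 4.767 2.048 1.009
endloop
endfacet
facet normal 0.817 0.556 0.153
outer loop
vertex 4.59 2.044 1.971
vertex 4.767 2.048 1.009
vertex 4.215 2.75 1.407
endloop
endfacet
facet normal 0.173 0.076 0.982
outer loop
vertex 3.885 1.39 2.146
vertex 4.59 2.044 1.971
vertex 3.67 2.344 2.11
endloop
endfacet
facet normal -0.531 -0.694 0.487
outer loop
vertex 3.625 0.99 1.293
vertex 3.885 1.39 2.146
vertex 3.073 1.692 1.691
endloop
endfacet
facet normal -0.323 -0.689 -0.648
outer loop
vertex 4.17 1.396 0.59
vertex 3.625 0.99 1.293
vertex 3.25 1.696 0.729
endloop
endfacet
facet normal 0.510 0.083 -0.856
outer loop
vertex 4.767 2.048 1.009
vertex 4.17 1.396 0.59
vertex 3.955 2.35 0.554
endloop
endfacet

endsolid


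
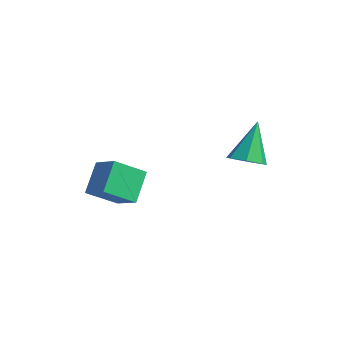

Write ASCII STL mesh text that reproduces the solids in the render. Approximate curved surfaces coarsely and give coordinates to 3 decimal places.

solid 
facet normal 0.238 -0.404 -0.883
outer loop
vertex -0.563 0.761 -0.026
vertex -1.15 1.15 -0.362
vertex -0.409 1.375 -0.265
endloop
endfacet
facet normal 0.805 0.028 0.592
outer loop
vertex -0.563 0.761 -0.026
vertex -0.409 1.375 -0.265
vertex -1.61 1.93 1.342
endloop
endfacet
facet normal 0.238 -0.403 -0.884
outer loop
vertex -0.409 1.375 -0.265
vertex -1.15 1.15 -0.362
vertex -0.813 1.82 -0.577
endloop
endfacet
facet normal 0.639 0.736 0.223
outer loop
vertex -0.409 1.375 -0.265
vertex -0.813 1.82 -0.577
vertex -1.61 1.93 1.342
endloop
endfacet
facet normal 0.240 -0.404 -0.883
outer loop
vertex -0.813 1.82 -0.577
vertex -1.15 1.15 -0.362
vertex -1.47 1.76 -0.728
endloop
endfacet
facet normal -0.071 0.994 -0.086
outer loop
vertex -0.813 1.82 -0.577
vertex -1.47 1.76 -0.728
vertex -1.61 1.93 1.342
endloop
endfacet
facet normal 0.239 -0.404 -0.883
outer loop
vertex -1.47 1.76 -0.728
vertex -1.15 1.15 -0.362
vertex -1.886 1.241 -0.603
endloop
endfacet
facet normal -0.788 0.607 -0.103
outer loop
vertex -1.47 1.76 -0.728
vertex -1.886 1.241 -0.603
vertex -1.61 1.93 1.342
endloop
endfacet
facet normal 0.239 -0.404 -0.883
outer loop
vertex -1.886 1.241 -0.603
vertex -1.15 1.15 -0.362
vertex -1.748 0.654 -0.297
endloop
endfacet
facet normal -0.974 -0.132 0.185
outer loop
vertex -1.886 1.241 -0.603
vertex -1.748 0.654 -0.297
vertex -1.61 1.93 1.342
endloop
endfacet
facet normal 0.239 -0.404 -0.883
outer loop
vertex -1.748 0.654 -0.297
vertex -1.15 1.15 -0.362
vertex -1.159 0.44 -0.04
endloop
endfacet
facet normal -0.488 -0.668 0.561
outer loop
vertex -1.748 0.654 -0.297
vertex -1.159 0.44 -0.04
vertex -1.61 1.93 1.342
endloop
endfacet
facet normal 0.238 -0.404 -0.883
outer loop
vertex -1.159 0.44 -0.04
vertex -1.15 1.15 -0.362
vertex -0.563 0.761 -0.026
endloop
endfacet
facet normal 0.304 -0.597 0.743
outer loop
vertex -1.159 0.44 -0.04
vertex -0.563 0.761 -0.026
vertex -1.61 1.93 1.342
endloop
endfacet
facet normal -0.396 0.526 0.753
outer loop
vertex -3.173 -3.264 -0.116
vertex -3.012 -2.003 -0.913
vertex -4.285 -3.422 -0.59
endloop
endfacet
facet normal -0.107 -0.840 0.531
outer loop
vertex -3.688 -4.217 -1.727
vertex -3.173 -3.264 -0.116
vertex -4.285 -3.422 -0.59
endloop
endfacet
facet normal -0.396 0.527 0.752
outer loop
vertex -4.285 -3.422 -0.59
vertex -3.012 -2.003 -0.913
vertex -4.125 -2.162 -1.388
endloop
endfacet
facet normal -0.912 -0.130 -0.388
outer loop
vertex -4.125 -2.162 -1.388
vertex -3.688 -4.217 -1.727
vertex -4.285 -3.422 -0.59
endloop
endfacet
facet normal 0.912 0.129 0.389
outer loop
vertex -3.173 -3.264 -0.116
vertex -2.415 -2.798 -2.05
vertex -3.012 -2.003 -0.913
endloop
endfacet
facet normal -0.107 -0.840 0.531
outer loop
vertex -2.575 -4.058 -1.252
vertex -3.173 -3.264 -0.116
vertex -3.688 -4.217 -1.727
endloop
endfacet
facet normal 0.912 0.130 0.389
outer loop
vertex -2.575 -4.058 -1.252
vertex -2.415 -2.798 -2.05
vertex -3.173 -3.264 -0.116
endloop
endfacet
facet normal 0.107 0.840 -0.531
outer loop
vertex -3.012 -2.003 -0.913
vertex -2.415 -2.798 -2.05
vertex -4.125 -2.162 -1.388
endloop
endfacet
facet normal -0.912 -0.130 -0.389
outer loop
vertex -3.527 -2.956 -2.524
vertex -3.688 -4.217 -1.727
vertex -4.125 -2.162 -1.388
endloop
endfacet
facet normal 0.107 0.840 -0.531
outer loop
vertex -4.125 -2.162 -1.388
vertex -2.415 -2.798 -2.05
vertex -3.527 -2.956 -2.524
endloop
endfacet
facet normal 0.396 -0.526 -0.752
outer loop
vertex -3.527 -2.956 -2.524
vertex -2.575 -4.058 -1.252
vertex -3.688 -4.217 -1.727
endloop
endfacet
facet normal 0.396 -0.527 -0.752
outer loop
vertex -2.415 -2.798 -2.05
vertex -2.575 -4.058 -1.252
vertex -3.527 -2.956 -2.524
endloop
endfacet

endsolid


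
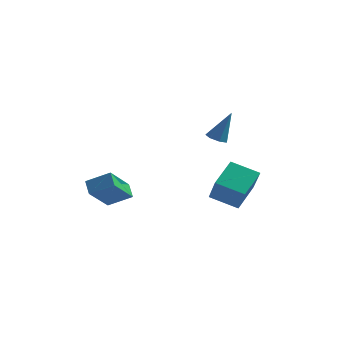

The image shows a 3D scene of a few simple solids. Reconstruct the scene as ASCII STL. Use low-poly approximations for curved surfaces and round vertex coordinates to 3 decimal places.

solid 
facet normal -0.348 -0.201 -0.916
outer loop
vertex 3.947 0.815 2.139
vertex 3.375 0.872 2.344
vertex 3.74 1.301 2.111
endloop
endfacet
facet normal 0.916 0.383 -0.124
outer loop
vertex 3.947 0.815 2.139
vertex 3.74 1.301 2.111
vertex 4.025 1.248 4.056
endloop
endfacet
facet normal -0.348 -0.201 -0.916
outer loop
vertex 3.74 1.301 2.111
vertex 3.375 0.872 2.344
vertex 3.259 1.465 2.258
endloop
endfacet
facet normal 0.317 0.948 -0.021
outer loop
vertex 3.74 1.301 2.111
vertex 3.259 1.465 2.258
vertex 4.025 1.248 4.056
endloop
endfacet
facet normal -0.348 -0.201 -0.916
outer loop
vertex 3.259 1.465 2.258
vertex 3.375 0.872 2.344
vertex 2.865 1.182 2.47
endloop
endfacet
facet normal -0.449 0.844 0.293
outer loop
vertex 3.259 1.465 2.258
vertex 2.865 1.182 2.47
vertex 4.025 1.248 4.056
endloop
endfacet
facet normal -0.348 -0.201 -0.916
outer loop
vertex 2.865 1.182 2.47
vertex 3.375 0.872 2.344
vertex 2.855 0.666 2.587
endloop
endfacet
facet normal -0.801 0.147 0.580
outer loop
vertex 2.865 1.182 2.47
vertex 2.855 0.666 2.587
vertex 4.025 1.248 4.056
endloop
endfacet
facet normal -0.348 -0.200 -0.916
outer loop
vertex 2.855 0.666 2.587
vertex 3.375 0.872 2.344
vertex 3.236 0.305 2.521
endloop
endfacet
facet normal -0.477 -0.618 0.625
outer loop
vertex 2.855 0.666 2.587
vertex 3.236 0.305 2.521
vertex 4.025 1.248 4.056
endloop
endfacet
facet normal -0.348 -0.201 -0.916
outer loop
vertex 3.236 0.305 2.521
vertex 3.375 0.872 2.344
vertex 3.722 0.371 2.322
endloop
endfacet
facet normal 0.280 -0.875 0.394
outer loop
vertex 3.236 0.305 2.521
vertex 3.722 0.371 2.322
vertex 4.025 1.248 4.056
endloop
endfacet
facet normal -0.348 -0.201 -0.916
outer loop
vertex 3.722 0.371 2.322
vertex 3.375 0.872 2.344
vertex 3.947 0.815 2.139
endloop
endfacet
facet normal 0.900 -0.431 0.061
outer loop
vertex 3.722 0.371 2.322
vertex 3.947 0.815 2.139
vertex 4.025 1.248 4.056
endloop
endfacet
facet normal -0.498 0.602 0.625
outer loop
vertex -0.269 -3.928 1.042
vertex -0.004 -2.363 -0.255
vertex -1.479 -4.258 0.396
endloop
endfacet
facet normal -0.129 -0.764 0.632
outer loop
vertex -1.016 -4.817 -0.185
vertex -0.269 -3.928 1.042
vertex -1.479 -4.258 0.396
endloop
endfacet
facet normal -0.497 0.602 0.625
outer loop
vertex -1.479 -4.258 0.396
vertex -0.004 -2.363 -0.255
vertex -1.213 -2.692 -0.9
endloop
endfacet
facet normal -0.857 -0.234 -0.458
outer loop
vertex -1.213 -2.692 -0.9
vertex -1.016 -4.817 -0.185
vertex -1.479 -4.258 0.396
endloop
endfacet
facet normal 0.858 0.234 0.458
outer loop
vertex -0.269 -3.928 1.042
vertex 0.459 -2.922 -0.836
vertex -0.004 -2.363 -0.255
endloop
endfacet
facet normal -0.129 -0.764 0.632
outer loop
vertex 0.193 -4.488 0.46
vertex -0.269 -3.928 1.042
vertex -1.016 -4.817 -0.185
endloop
endfacet
facet normal 0.858 0.233 0.457
outer loop
vertex 0.193 -4.488 0.46
vertex 0.459 -2.922 -0.836
vertex -0.269 -3.928 1.042
endloop
endfacet
facet normal 0.129 0.764 -0.632
outer loop
vertex -0.004 -2.363 -0.255
vertex 0.459 -2.922 -0.836
vertex -1.213 -2.692 -0.9
endloop
endfacet
facet normal -0.858 -0.233 -0.457
outer loop
vertex -0.751 -3.252 -1.482
vertex -1.016 -4.817 -0.185
vertex -1.213 -2.692 -0.9
endloop
endfacet
facet normal 0.129 0.764 -0.632
outer loop
vertex -1.213 -2.692 -0.9
vertex 0.459 -2.922 -0.836
vertex -0.751 -3.252 -1.482
endloop
endfacet
facet normal 0.497 -0.602 -0.625
outer loop
vertex -0.751 -3.252 -1.482
vertex 0.193 -4.488 0.46
vertex -1.016 -4.817 -0.185
endloop
endfacet
facet normal 0.498 -0.602 -0.625
outer loop
vertex 0.459 -2.922 -0.836
vertex 0.193 -4.488 0.46
vertex -0.751 -3.252 -1.482
endloop
endfacet
facet normal -0.382 0.501 -0.777
outer loop
vertex 2.626 1.738 -2.158
vertex 2.826 3.386 -1.193
vertex 4.178 1.926 -2.8
endloop
endfacet
facet normal -0.104 -0.858 -0.503
outer loop
vertex 4.874 1.014 -1.387
vertex 2.626 1.738 -2.158
vertex 4.178 1.926 -2.8
endloop
endfacet
facet normal -0.382 0.501 -0.777
outer loop
vertex 4.178 1.926 -2.8
vertex 2.826 3.386 -1.193
vertex 4.378 3.574 -1.835
endloop
endfacet
facet normal 0.918 0.111 -0.380
outer loop
vertex 4.378 3.574 -1.835
vertex 4.874 1.014 -1.387
vertex 4.178 1.926 -2.8
endloop
endfacet
facet normal -0.918 -0.111 0.380
outer loop
vertex 2.626 1.738 -2.158
vertex 3.522 2.474 0.22
vertex 2.826 3.386 -1.193
endloop
endfacet
facet normal -0.104 -0.858 -0.503
outer loop
vertex 3.322 0.826 -0.745
vertex 2.626 1.738 -2.158
vertex 4.874 1.014 -1.387
endloop
endfacet
facet normal -0.918 -0.111 0.380
outer loop
vertex 3.322 0.826 -0.745
vertex 3.522 2.474 0.22
vertex 2.626 1.738 -2.158
endloop
endfacet
facet normal 0.104 0.858 0.503
outer loop
vertex 2.826 3.386 -1.193
vertex 3.522 2.474 0.22
vertex 4.378 3.574 -1.835
endloop
endfacet
facet normal 0.918 0.111 -0.380
outer loop
vertex 5.074 2.662 -0.422
vertex 4.874 1.014 -1.387
vertex 4.378 3.574 -1.835
endloop
endfacet
facet normal 0.104 0.858 0.503
outer loop
vertex 4.378 3.574 -1.835
vertex 3.522 2.474 0.22
vertex 5.074 2.662 -0.422
endloop
endfacet
facet normal 0.382 -0.501 0.777
outer loop
vertex 5.074 2.662 -0.422
vertex 3.322 0.826 -0.745
vertex 4.874 1.014 -1.387
endloop
endfacet
facet normal 0.382 -0.501 0.777
outer loop
vertex 3.522 2.474 0.22
vertex 3.322 0.826 -0.745
vertex 5.074 2.662 -0.422
endloop
endfacet

endsolid


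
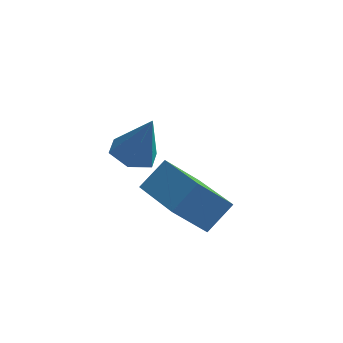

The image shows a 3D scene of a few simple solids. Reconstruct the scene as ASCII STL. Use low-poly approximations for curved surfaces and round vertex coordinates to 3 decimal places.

solid 
facet normal -0.370 0.015 -0.929
outer loop
vertex -1.451 1.428 1.05
vertex -2.066 1.732 1.3
vertex -1.511 2.155 1.086
endloop
endfacet
facet normal 0.997 0.082 0.012
outer loop
vertex -1.451 1.428 1.05
vertex -1.511 2.155 1.086
vertex -1.494 1.708 2.74
endloop
endfacet
facet normal -0.370 0.015 -0.929
outer loop
vertex -1.511 2.155 1.086
vertex -2.066 1.732 1.3
vertex -2.126 2.459 1.336
endloop
endfacet
facet normal 0.503 0.836 0.221
outer loop
vertex -1.511 2.155 1.086
vertex -2.126 2.459 1.336
vertex -1.494 1.708 2.74
endloop
endfacet
facet normal -0.370 0.015 -0.929
outer loop
vertex -2.126 2.459 1.336
vertex -2.066 1.732 1.3
vertex -2.681 2.036 1.55
endloop
endfacet
facet normal -0.355 0.749 0.560
outer loop
vertex -2.126 2.459 1.336
vertex -2.681 2.036 1.55
vertex -1.494 1.708 2.74
endloop
endfacet
facet normal -0.369 0.017 -0.929
outer loop
vertex -2.681 2.036 1.55
vertex -2.066 1.732 1.3
vertex -2.622 1.31 1.513
endloop
endfacet
facet normal -0.718 -0.093 0.690
outer loop
vertex -2.681 2.036 1.55
vertex -2.622 1.31 1.513
vertex -1.494 1.708 2.74
endloop
endfacet
facet normal -0.368 0.016 -0.930
outer loop
vertex -2.622 1.31 1.513
vertex -2.066 1.732 1.3
vertex -2.007 1.006 1.264
endloop
endfacet
facet normal -0.224 -0.848 0.481
outer loop
vertex -2.622 1.31 1.513
vertex -2.007 1.006 1.264
vertex -1.494 1.708 2.74
endloop
endfacet
facet normal -0.370 0.016 -0.929
outer loop
vertex -2.007 1.006 1.264
vertex -2.066 1.732 1.3
vertex -1.451 1.428 1.05
endloop
endfacet
facet normal 0.633 -0.761 0.142
outer loop
vertex -2.007 1.006 1.264
vertex -1.451 1.428 1.05
vertex -1.494 1.708 2.74
endloop
endfacet
facet normal -0.644 0.746 -0.168
outer loop
vertex -1.577 3.322 -0.027
vertex -0.705 3.83 -1.11
vertex -2.148 2.655 -0.801
endloop
endfacet
facet normal -0.590 -0.343 0.731
outer loop
vertex -0.815 1.11 -0.45
vertex -1.577 3.322 -0.027
vertex -2.148 2.655 -0.801
endloop
endfacet
facet normal -0.644 0.746 -0.170
outer loop
vertex -2.148 2.655 -0.801
vertex -0.705 3.83 -1.11
vertex -1.275 3.162 -1.883
endloop
endfacet
facet normal -0.488 -0.571 -0.661
outer loop
vertex -1.275 3.162 -1.883
vertex -0.815 1.11 -0.45
vertex -2.148 2.655 -0.801
endloop
endfacet
facet normal 0.488 0.571 0.660
outer loop
vertex -1.577 3.322 -0.027
vertex 0.628 2.285 -0.759
vertex -0.705 3.83 -1.11
endloop
endfacet
facet normal -0.590 -0.343 0.731
outer loop
vertex -0.245 1.778 0.323
vertex -1.577 3.322 -0.027
vertex -0.815 1.11 -0.45
endloop
endfacet
facet normal 0.488 0.571 0.661
outer loop
vertex -0.245 1.778 0.323
vertex 0.628 2.285 -0.759
vertex -1.577 3.322 -0.027
endloop
endfacet
facet normal 0.590 0.343 -0.731
outer loop
vertex -0.705 3.83 -1.11
vertex 0.628 2.285 -0.759
vertex -1.275 3.162 -1.883
endloop
endfacet
facet normal -0.488 -0.571 -0.661
outer loop
vertex 0.057 1.618 -1.533
vertex -0.815 1.11 -0.45
vertex -1.275 3.162 -1.883
endloop
endfacet
facet normal 0.590 0.343 -0.731
outer loop
vertex -1.275 3.162 -1.883
vertex 0.628 2.285 -0.759
vertex 0.057 1.618 -1.533
endloop
endfacet
facet normal 0.644 -0.746 0.169
outer loop
vertex 0.057 1.618 -1.533
vertex -0.245 1.778 0.323
vertex -0.815 1.11 -0.45
endloop
endfacet
facet normal 0.643 -0.747 0.169
outer loop
vertex 0.628 2.285 -0.759
vertex -0.245 1.778 0.323
vertex 0.057 1.618 -1.533
endloop
endfacet

endsolid


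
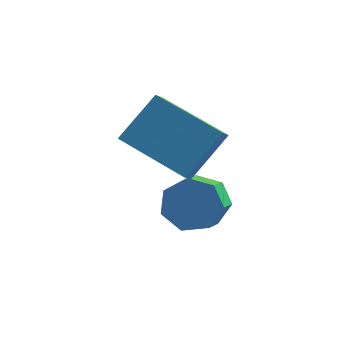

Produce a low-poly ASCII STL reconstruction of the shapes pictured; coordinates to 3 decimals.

solid 
facet normal -0.053 0.837 -0.544
outer loop
vertex 0.429 1.978 -4.372
vertex -0.389 1.919 -4.383
vertex 0.089 2.303 -3.839
endloop
endfacet
facet normal 0.877 0.300 0.376
outer loop
vertex 0.429 1.978 -4.372
vertex 0.089 2.303 -3.839
vertex 0.507 0.739 -3.566
endloop
endfacet
facet normal 0.877 0.300 0.376
outer loop
vertex 0.507 0.739 -3.566
vertex 0.089 2.303 -3.839
vertex 0.167 1.064 -3.033
endloop
endfacet
facet normal 0.052 -0.838 0.544
outer loop
vertex 0.507 0.739 -3.566
vertex 0.167 1.064 -3.033
vertex -0.311 0.681 -3.577
endloop
endfacet
facet normal -0.052 0.837 -0.545
outer loop
vertex 0.089 2.303 -3.839
vertex -0.389 1.919 -4.383
vertex -0.61 2.34 -3.715
endloop
endfacet
facet normal 0.174 0.545 0.820
outer loop
vertex 0.089 2.303 -3.839
vertex -0.61 2.34 -3.715
vertex 0.167 1.064 -3.033
endloop
endfacet
facet normal 0.174 0.545 0.820
outer loop
vertex 0.167 1.064 -3.033
vertex -0.61 2.34 -3.715
vertex -0.533 1.101 -2.909
endloop
endfacet
facet normal 0.052 -0.838 0.544
outer loop
vertex 0.167 1.064 -3.033
vertex -0.533 1.101 -2.909
vertex -0.311 0.681 -3.577
endloop
endfacet
facet normal -0.052 0.837 -0.545
outer loop
vertex -0.61 2.34 -3.715
vertex -0.389 1.919 -4.383
vertex -1.143 2.06 -4.094
endloop
endfacet
facet normal -0.660 0.380 0.648
outer loop
vertex -0.61 2.34 -3.715
vertex -1.143 2.06 -4.094
vertex -0.533 1.101 -2.909
endloop
endfacet
facet normal -0.660 0.380 0.648
outer loop
vertex -0.533 1.101 -2.909
vertex -1.143 2.06 -4.094
vertex -1.066 0.821 -3.288
endloop
endfacet
facet normal 0.053 -0.837 0.544
outer loop
vertex -0.533 1.101 -2.909
vertex -1.066 0.821 -3.288
vertex -0.311 0.681 -3.577
endloop
endfacet
facet normal -0.052 0.837 -0.544
outer loop
vertex -1.143 2.06 -4.094
vertex -0.389 1.919 -4.383
vertex -1.108 1.674 -4.691
endloop
endfacet
facet normal -0.997 -0.070 -0.013
outer loop
vertex -1.143 2.06 -4.094
vertex -1.108 1.674 -4.691
vertex -1.066 0.821 -3.288
endloop
endfacet
facet normal -0.997 -0.072 -0.014
outer loop
vertex -1.066 0.821 -3.288
vertex -1.108 1.674 -4.691
vertex -1.03 0.435 -3.885
endloop
endfacet
facet normal 0.053 -0.837 0.544
outer loop
vertex -1.066 0.821 -3.288
vertex -1.03 0.435 -3.885
vertex -0.311 0.681 -3.577
endloop
endfacet
facet normal -0.052 0.837 -0.544
outer loop
vertex -1.108 1.674 -4.691
vertex -0.389 1.919 -4.383
vertex -0.531 1.473 -5.056
endloop
endfacet
facet normal -0.583 -0.468 -0.664
outer loop
vertex -1.108 1.674 -4.691
vertex -0.531 1.473 -5.056
vertex -1.03 0.435 -3.885
endloop
endfacet
facet normal -0.584 -0.468 -0.664
outer loop
vertex -1.03 0.435 -3.885
vertex -0.531 1.473 -5.056
vertex -0.454 0.234 -4.25
endloop
endfacet
facet normal 0.053 -0.837 0.545
outer loop
vertex -1.03 0.435 -3.885
vertex -0.454 0.234 -4.25
vertex -0.311 0.681 -3.577
endloop
endfacet
facet normal -0.052 0.837 -0.544
outer loop
vertex -0.531 1.473 -5.056
vertex -0.389 1.919 -4.383
vertex 0.153 1.608 -4.914
endloop
endfacet
facet normal 0.270 -0.513 -0.815
outer loop
vertex -0.531 1.473 -5.056
vertex 0.153 1.608 -4.914
vertex -0.454 0.234 -4.25
endloop
endfacet
facet normal 0.270 -0.513 -0.815
outer loop
vertex -0.454 0.234 -4.25
vertex 0.153 1.608 -4.914
vertex 0.23 0.369 -4.108
endloop
endfacet
facet normal 0.052 -0.837 0.545
outer loop
vertex -0.454 0.234 -4.25
vertex 0.23 0.369 -4.108
vertex -0.311 0.681 -3.577
endloop
endfacet
facet normal -0.053 0.837 -0.544
outer loop
vertex 0.153 1.608 -4.914
vertex -0.389 1.919 -4.383
vertex 0.429 1.978 -4.372
endloop
endfacet
facet normal 0.920 -0.172 -0.352
outer loop
vertex 0.153 1.608 -4.914
vertex 0.429 1.978 -4.372
vertex 0.23 0.369 -4.108
endloop
endfacet
facet normal 0.920 -0.172 -0.353
outer loop
vertex 0.23 0.369 -4.108
vertex 0.429 1.978 -4.372
vertex 0.507 0.739 -3.566
endloop
endfacet
facet normal 0.052 -0.837 0.545
outer loop
vertex 0.23 0.369 -4.108
vertex 0.507 0.739 -3.566
vertex -0.311 0.681 -3.577
endloop
endfacet
facet normal -0.899 0.262 0.351
outer loop
vertex -2.409 1.413 -1.98
vertex -1.686 2.345 -0.827
vertex -2.422 2.086 -2.516
endloop
endfacet
facet normal -0.438 -0.565 -0.699
outer loop
vertex -0.534 1.535 -3.253
vertex -2.409 1.413 -1.98
vertex -2.422 2.086 -2.516
endloop
endfacet
facet normal -0.899 0.262 0.351
outer loop
vertex -2.422 2.086 -2.516
vertex -1.686 2.345 -0.827
vertex -1.699 3.018 -1.362
endloop
endfacet
facet normal -0.015 0.782 -0.623
outer loop
vertex -1.699 3.018 -1.362
vertex -0.534 1.535 -3.253
vertex -2.422 2.086 -2.516
endloop
endfacet
facet normal 0.015 -0.782 0.623
outer loop
vertex -2.409 1.413 -1.98
vertex 0.202 1.794 -1.564
vertex -1.686 2.345 -0.827
endloop
endfacet
facet normal -0.438 -0.565 -0.700
outer loop
vertex -0.521 0.862 -2.718
vertex -2.409 1.413 -1.98
vertex -0.534 1.535 -3.253
endloop
endfacet
facet normal 0.015 -0.782 0.623
outer loop
vertex -0.521 0.862 -2.718
vertex 0.202 1.794 -1.564
vertex -2.409 1.413 -1.98
endloop
endfacet
facet normal 0.438 0.565 0.700
outer loop
vertex -1.686 2.345 -0.827
vertex 0.202 1.794 -1.564
vertex -1.699 3.018 -1.362
endloop
endfacet
facet normal -0.015 0.782 -0.623
outer loop
vertex 0.189 2.467 -2.1
vertex -0.534 1.535 -3.253
vertex -1.699 3.018 -1.362
endloop
endfacet
facet normal 0.438 0.565 0.699
outer loop
vertex -1.699 3.018 -1.362
vertex 0.202 1.794 -1.564
vertex 0.189 2.467 -2.1
endloop
endfacet
facet normal 0.899 -0.262 -0.352
outer loop
vertex 0.189 2.467 -2.1
vertex -0.521 0.862 -2.718
vertex -0.534 1.535 -3.253
endloop
endfacet
facet normal 0.899 -0.262 -0.351
outer loop
vertex 0.202 1.794 -1.564
vertex -0.521 0.862 -2.718
vertex 0.189 2.467 -2.1
endloop
endfacet

endsolid


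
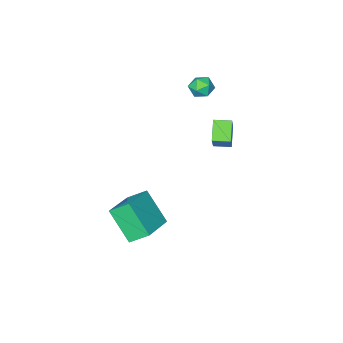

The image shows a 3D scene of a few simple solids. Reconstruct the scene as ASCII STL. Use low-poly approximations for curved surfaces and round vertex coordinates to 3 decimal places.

solid 
facet normal -0.737 0.676 -0.005
outer loop
vertex -1.748 -0.642 1.762
vertex -0.79 0.414 3.385
vertex -1.09 0.069 0.911
endloop
endfacet
facet normal -0.444 -0.488 -0.751
outer loop
vertex -0.39 -0.574 0.915
vertex -1.748 -0.642 1.762
vertex -1.09 0.069 0.911
endloop
endfacet
facet normal -0.736 0.677 -0.005
outer loop
vertex -1.09 0.069 0.911
vertex -0.79 0.414 3.385
vertex -0.131 1.124 2.533
endloop
endfacet
facet normal 0.510 0.551 -0.660
outer loop
vertex -0.131 1.124 2.533
vertex -0.39 -0.574 0.915
vertex -1.09 0.069 0.911
endloop
endfacet
facet normal -0.510 -0.551 0.660
outer loop
vertex -1.748 -0.642 1.762
vertex -0.09 -0.229 3.389
vertex -0.79 0.414 3.385
endloop
endfacet
facet normal -0.444 -0.489 -0.751
outer loop
vertex -1.049 -1.284 1.767
vertex -1.748 -0.642 1.762
vertex -0.39 -0.574 0.915
endloop
endfacet
facet normal -0.511 -0.551 0.660
outer loop
vertex -1.049 -1.284 1.767
vertex -0.09 -0.229 3.389
vertex -1.748 -0.642 1.762
endloop
endfacet
facet normal 0.444 0.489 0.751
outer loop
vertex -0.79 0.414 3.385
vertex -0.09 -0.229 3.389
vertex -0.131 1.124 2.533
endloop
endfacet
facet normal 0.511 0.551 -0.660
outer loop
vertex 0.568 0.482 2.538
vertex -0.39 -0.574 0.915
vertex -0.131 1.124 2.533
endloop
endfacet
facet normal 0.444 0.489 0.751
outer loop
vertex -0.131 1.124 2.533
vertex -0.09 -0.229 3.389
vertex 0.568 0.482 2.538
endloop
endfacet
facet normal 0.736 -0.677 0.006
outer loop
vertex 0.568 0.482 2.538
vertex -1.049 -1.284 1.767
vertex -0.39 -0.574 0.915
endloop
endfacet
facet normal 0.737 -0.676 0.004
outer loop
vertex -0.09 -0.229 3.389
vertex -1.049 -1.284 1.767
vertex 0.568 0.482 2.538
endloop
endfacet
facet normal -0.518 0.614 0.596
outer loop
vertex 2.58 -2.308 -2.326
vertex 4.445 -1.346 -1.697
vertex 2.392 -0.864 -3.975
endloop
endfacet
facet normal -0.852 -0.439 -0.287
outer loop
vertex 3.075 -1.674 -4.763
vertex 2.58 -2.308 -2.326
vertex 2.392 -0.864 -3.975
endloop
endfacet
facet normal -0.518 0.613 0.596
outer loop
vertex 2.392 -0.864 -3.975
vertex 4.445 -1.346 -1.697
vertex 4.256 0.098 -3.346
endloop
endfacet
facet normal -0.086 0.657 -0.749
outer loop
vertex 4.256 0.098 -3.346
vertex 3.075 -1.674 -4.763
vertex 2.392 -0.864 -3.975
endloop
endfacet
facet normal 0.086 -0.657 0.749
outer loop
vertex 2.58 -2.308 -2.326
vertex 5.128 -2.156 -2.485
vertex 4.445 -1.346 -1.697
endloop
endfacet
facet normal -0.851 -0.439 -0.287
outer loop
vertex 3.264 -3.118 -3.114
vertex 2.58 -2.308 -2.326
vertex 3.075 -1.674 -4.763
endloop
endfacet
facet normal 0.086 -0.656 0.749
outer loop
vertex 3.264 -3.118 -3.114
vertex 5.128 -2.156 -2.485
vertex 2.58 -2.308 -2.326
endloop
endfacet
facet normal 0.851 0.439 0.287
outer loop
vertex 4.445 -1.346 -1.697
vertex 5.128 -2.156 -2.485
vertex 4.256 0.098 -3.346
endloop
endfacet
facet normal -0.086 0.657 -0.749
outer loop
vertex 4.94 -0.712 -4.134
vertex 3.075 -1.674 -4.763
vertex 4.256 0.098 -3.346
endloop
endfacet
facet normal 0.851 0.439 0.287
outer loop
vertex 4.256 0.098 -3.346
vertex 5.128 -2.156 -2.485
vertex 4.94 -0.712 -4.134
endloop
endfacet
facet normal 0.518 -0.613 -0.596
outer loop
vertex 4.94 -0.712 -4.134
vertex 3.264 -3.118 -3.114
vertex 3.075 -1.674 -4.763
endloop
endfacet
facet normal 0.518 -0.613 -0.596
outer loop
vertex 5.128 -2.156 -2.485
vertex 3.264 -3.118 -3.114
vertex 4.94 -0.712 -4.134
endloop
endfacet
facet normal -0.307 0.950 0.048
outer loop
vertex -1.727 -2.707 2.897
vertex -2.42 -2.941 3.095
vertex -1.901 -2.8 3.628
endloop
endfacet
facet normal 0.386 0.899 0.206
outer loop
vertex -1.727 -2.707 2.897
vertex -1.901 -2.8 3.628
vertex -1.229 -3.029 3.368
endloop
endfacet
facet normal 0.719 0.600 -0.350
outer loop
vertex -1.727 -2.707 2.897
vertex -1.229 -3.029 3.368
vertex -1.331 -3.312 2.673
endloop
endfacet
facet normal 0.230 0.467 -0.854
outer loop
vertex -1.727 -2.707 2.897
vertex -1.331 -3.312 2.673
vertex -2.067 -3.258 2.504
endloop
endfacet
facet normal -0.404 0.683 -0.608
outer loop
vertex -1.727 -2.707 2.897
vertex -2.067 -3.258 2.504
vertex -2.42 -2.941 3.095
endloop
endfacet
facet normal 0.452 0.460 0.764
outer loop
vertex -1.229 -3.029 3.368
vertex -1.901 -2.8 3.628
vertex -1.613 -3.462 3.856
endloop
endfacet
facet normal -0.669 0.542 0.508
outer loop
vertex -1.901 -2.8 3.628
vertex -2.42 -2.941 3.095
vertex -2.349 -3.408 3.687
endloop
endfacet
facet normal -0.826 0.110 -0.553
outer loop
vertex -2.42 -2.941 3.095
vertex -2.067 -3.258 2.504
vertex -2.451 -3.691 2.992
endloop
endfacet
facet normal 0.201 -0.240 -0.950
outer loop
vertex -2.067 -3.258 2.504
vertex -1.331 -3.312 2.673
vertex -1.779 -3.92 2.732
endloop
endfacet
facet normal 0.990 -0.022 -0.136
outer loop
vertex -1.331 -3.312 2.673
vertex -1.229 -3.029 3.368
vertex -1.26 -3.779 3.265
endloop
endfacet
facet normal -0.230 -0.467 0.854
outer loop
vertex -1.953 -4.013 3.463
vertex -1.613 -3.462 3.856
vertex -2.349 -3.408 3.687
endloop
endfacet
facet normal -0.719 -0.600 0.350
outer loop
vertex -1.953 -4.013 3.463
vertex -2.349 -3.408 3.687
vertex -2.451 -3.691 2.992
endloop
endfacet
facet normal -0.386 -0.899 -0.206
outer loop
vertex -1.953 -4.013 3.463
vertex -2.451 -3.691 2.992
vertex -1.779 -3.92 2.732
endloop
endfacet
facet normal 0.307 -0.950 -0.048
outer loop
vertex -1.953 -4.013 3.463
vertex -1.779 -3.92 2.732
vertex -1.26 -3.779 3.265
endloop
endfacet
facet normal 0.404 -0.683 0.608
outer loop
vertex -1.953 -4.013 3.463
vertex -1.26 -3.779 3.265
vertex -1.613 -3.462 3.856
endloop
endfacet
facet normal -0.201 0.240 0.950
outer loop
vertex -2.349 -3.408 3.687
vertex -1.613 -3.462 3.856
vertex -1.901 -2.8 3.628
endloop
endfacet
facet normal -0.990 0.022 0.136
outer loop
vertex -2.451 -3.691 2.992
vertex -2.349 -3.408 3.687
vertex -2.42 -2.941 3.095
endloop
endfacet
facet normal -0.452 -0.460 -0.764
outer loop
vertex -1.779 -3.92 2.732
vertex -2.451 -3.691 2.992
vertex -2.067 -3.258 2.504
endloop
endfacet
facet normal 0.669 -0.542 -0.508
outer loop
vertex -1.26 -3.779 3.265
vertex -1.779 -3.92 2.732
vertex -1.331 -3.312 2.673
endloop
endfacet
facet normal 0.826 -0.110 0.553
outer loop
vertex -1.613 -3.462 3.856
vertex -1.26 -3.779 3.265
vertex -1.229 -3.029 3.368
endloop
endfacet

endsolid


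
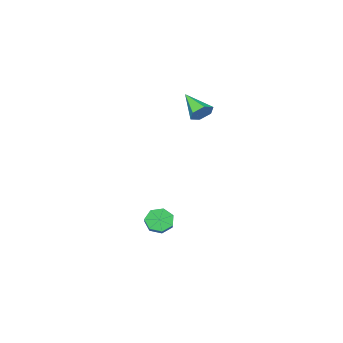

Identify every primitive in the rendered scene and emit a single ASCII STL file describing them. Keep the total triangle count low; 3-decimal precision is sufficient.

solid 
facet normal -0.014 0.838 -0.546
outer loop
vertex 0.981 -1.756 3.155
vertex 0.549 -1.558 3.47
vertex 1.087 -1.449 3.623
endloop
endfacet
facet normal 0.931 -0.364 0.028
outer loop
vertex 0.981 -1.756 3.155
vertex 1.087 -1.449 3.623
vertex 0.571 -2.722 4.23
endloop
endfacet
facet normal -0.014 0.838 -0.546
outer loop
vertex 1.087 -1.449 3.623
vertex 0.549 -1.558 3.47
vertex 0.656 -1.251 3.938
endloop
endfacet
facet normal 0.621 0.118 0.775
outer loop
vertex 1.087 -1.449 3.623
vertex 0.656 -1.251 3.938
vertex 0.571 -2.722 4.23
endloop
endfacet
facet normal -0.014 0.838 -0.546
outer loop
vertex 0.656 -1.251 3.938
vertex 0.549 -1.558 3.47
vertex 0.118 -1.36 3.785
endloop
endfacet
facet normal -0.306 0.202 0.930
outer loop
vertex 0.656 -1.251 3.938
vertex 0.118 -1.36 3.785
vertex 0.571 -2.722 4.23
endloop
endfacet
facet normal -0.015 0.837 -0.547
outer loop
vertex 0.118 -1.36 3.785
vertex 0.549 -1.558 3.47
vertex 0.011 -1.668 3.317
endloop
endfacet
facet normal -0.920 -0.195 0.339
outer loop
vertex 0.118 -1.36 3.785
vertex 0.011 -1.668 3.317
vertex 0.571 -2.722 4.23
endloop
endfacet
facet normal -0.015 0.837 -0.547
outer loop
vertex 0.011 -1.668 3.317
vertex 0.549 -1.558 3.47
vertex 0.443 -1.866 3.002
endloop
endfacet
facet normal -0.610 -0.679 -0.410
outer loop
vertex 0.011 -1.668 3.317
vertex 0.443 -1.866 3.002
vertex 0.571 -2.722 4.23
endloop
endfacet
facet normal -0.015 0.837 -0.547
outer loop
vertex 0.443 -1.866 3.002
vertex 0.549 -1.558 3.47
vertex 0.981 -1.756 3.155
endloop
endfacet
facet normal 0.316 -0.762 -0.564
outer loop
vertex 0.443 -1.866 3.002
vertex 0.981 -1.756 3.155
vertex 0.571 -2.722 4.23
endloop
endfacet
facet normal -0.496 -0.730 -0.470
outer loop
vertex 3.357 -1.293 -2.484
vertex 2.902 -1.243 -2.081
vertex 2.974 -0.95 -2.612
endloop
endfacet
facet normal 0.480 0.219 -0.849
outer loop
vertex 3.357 -1.293 -2.484
vertex 2.974 -0.95 -2.612
vertex 3.973 -0.388 -1.902
endloop
endfacet
facet normal 0.480 0.219 -0.849
outer loop
vertex 3.973 -0.388 -1.902
vertex 2.974 -0.95 -2.612
vertex 3.59 -0.045 -2.03
endloop
endfacet
facet normal 0.497 0.730 0.469
outer loop
vertex 3.973 -0.388 -1.902
vertex 3.59 -0.045 -2.03
vertex 3.518 -0.337 -1.499
endloop
endfacet
facet normal -0.496 -0.730 -0.470
outer loop
vertex 2.974 -0.95 -2.612
vertex 2.902 -1.243 -2.081
vertex 2.537 -0.828 -2.34
endloop
endfacet
facet normal -0.267 0.643 -0.718
outer loop
vertex 2.974 -0.95 -2.612
vertex 2.537 -0.828 -2.34
vertex 3.59 -0.045 -2.03
endloop
endfacet
facet normal -0.268 0.644 -0.717
outer loop
vertex 3.59 -0.045 -2.03
vertex 2.537 -0.828 -2.34
vertex 3.153 0.077 -1.757
endloop
endfacet
facet normal 0.497 0.730 0.469
outer loop
vertex 3.59 -0.045 -2.03
vertex 3.153 0.077 -1.757
vertex 3.518 -0.337 -1.499
endloop
endfacet
facet normal -0.497 -0.730 -0.469
outer loop
vertex 2.537 -0.828 -2.34
vertex 2.902 -1.243 -2.081
vertex 2.375 -1.018 -1.873
endloop
endfacet
facet normal -0.812 0.582 -0.045
outer loop
vertex 2.537 -0.828 -2.34
vertex 2.375 -1.018 -1.873
vertex 3.153 0.077 -1.757
endloop
endfacet
facet normal -0.812 0.582 -0.047
outer loop
vertex 3.153 0.077 -1.757
vertex 2.375 -1.018 -1.873
vertex 2.99 -0.113 -1.291
endloop
endfacet
facet normal 0.495 0.730 0.471
outer loop
vertex 3.153 0.077 -1.757
vertex 2.99 -0.113 -1.291
vertex 3.518 -0.337 -1.499
endloop
endfacet
facet normal -0.497 -0.730 -0.469
outer loop
vertex 2.375 -1.018 -1.873
vertex 2.902 -1.243 -2.081
vertex 2.61 -1.377 -1.563
endloop
endfacet
facet normal -0.746 0.082 0.661
outer loop
vertex 2.375 -1.018 -1.873
vertex 2.61 -1.377 -1.563
vertex 2.99 -0.113 -1.291
endloop
endfacet
facet normal -0.746 0.082 0.661
outer loop
vertex 2.99 -0.113 -1.291
vertex 2.61 -1.377 -1.563
vertex 3.225 -0.472 -0.981
endloop
endfacet
facet normal 0.495 0.730 0.470
outer loop
vertex 2.99 -0.113 -1.291
vertex 3.225 -0.472 -0.981
vertex 3.518 -0.337 -1.499
endloop
endfacet
facet normal -0.497 -0.730 -0.469
outer loop
vertex 2.61 -1.377 -1.563
vertex 2.902 -1.243 -2.081
vertex 3.065 -1.635 -1.643
endloop
endfacet
facet normal -0.119 -0.479 0.870
outer loop
vertex 2.61 -1.377 -1.563
vertex 3.065 -1.635 -1.643
vertex 3.225 -0.472 -0.981
endloop
endfacet
facet normal -0.118 -0.479 0.870
outer loop
vertex 3.225 -0.472 -0.981
vertex 3.065 -1.635 -1.643
vertex 3.681 -0.73 -1.061
endloop
endfacet
facet normal 0.496 0.730 0.471
outer loop
vertex 3.225 -0.472 -0.981
vertex 3.681 -0.73 -1.061
vertex 3.518 -0.337 -1.499
endloop
endfacet
facet normal -0.496 -0.730 -0.469
outer loop
vertex 3.065 -1.635 -1.643
vertex 2.902 -1.243 -2.081
vertex 3.398 -1.598 -2.053
endloop
endfacet
facet normal 0.598 -0.680 0.424
outer loop
vertex 3.065 -1.635 -1.643
vertex 3.398 -1.598 -2.053
vertex 3.681 -0.73 -1.061
endloop
endfacet
facet normal 0.600 -0.679 0.423
outer loop
vertex 3.681 -0.73 -1.061
vertex 3.398 -1.598 -2.053
vertex 4.013 -0.692 -1.471
endloop
endfacet
facet normal 0.497 0.730 0.470
outer loop
vertex 3.681 -0.73 -1.061
vertex 4.013 -0.692 -1.471
vertex 3.518 -0.337 -1.499
endloop
endfacet
facet normal -0.496 -0.730 -0.470
outer loop
vertex 3.398 -1.598 -2.053
vertex 2.902 -1.243 -2.081
vertex 3.357 -1.293 -2.484
endloop
endfacet
facet normal 0.865 -0.367 -0.342
outer loop
vertex 3.398 -1.598 -2.053
vertex 3.357 -1.293 -2.484
vertex 4.013 -0.692 -1.471
endloop
endfacet
facet normal 0.865 -0.369 -0.341
outer loop
vertex 4.013 -0.692 -1.471
vertex 3.357 -1.293 -2.484
vertex 3.973 -0.388 -1.902
endloop
endfacet
facet normal 0.497 0.730 0.469
outer loop
vertex 4.013 -0.692 -1.471
vertex 3.973 -0.388 -1.902
vertex 3.518 -0.337 -1.499
endloop
endfacet

endsolid
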